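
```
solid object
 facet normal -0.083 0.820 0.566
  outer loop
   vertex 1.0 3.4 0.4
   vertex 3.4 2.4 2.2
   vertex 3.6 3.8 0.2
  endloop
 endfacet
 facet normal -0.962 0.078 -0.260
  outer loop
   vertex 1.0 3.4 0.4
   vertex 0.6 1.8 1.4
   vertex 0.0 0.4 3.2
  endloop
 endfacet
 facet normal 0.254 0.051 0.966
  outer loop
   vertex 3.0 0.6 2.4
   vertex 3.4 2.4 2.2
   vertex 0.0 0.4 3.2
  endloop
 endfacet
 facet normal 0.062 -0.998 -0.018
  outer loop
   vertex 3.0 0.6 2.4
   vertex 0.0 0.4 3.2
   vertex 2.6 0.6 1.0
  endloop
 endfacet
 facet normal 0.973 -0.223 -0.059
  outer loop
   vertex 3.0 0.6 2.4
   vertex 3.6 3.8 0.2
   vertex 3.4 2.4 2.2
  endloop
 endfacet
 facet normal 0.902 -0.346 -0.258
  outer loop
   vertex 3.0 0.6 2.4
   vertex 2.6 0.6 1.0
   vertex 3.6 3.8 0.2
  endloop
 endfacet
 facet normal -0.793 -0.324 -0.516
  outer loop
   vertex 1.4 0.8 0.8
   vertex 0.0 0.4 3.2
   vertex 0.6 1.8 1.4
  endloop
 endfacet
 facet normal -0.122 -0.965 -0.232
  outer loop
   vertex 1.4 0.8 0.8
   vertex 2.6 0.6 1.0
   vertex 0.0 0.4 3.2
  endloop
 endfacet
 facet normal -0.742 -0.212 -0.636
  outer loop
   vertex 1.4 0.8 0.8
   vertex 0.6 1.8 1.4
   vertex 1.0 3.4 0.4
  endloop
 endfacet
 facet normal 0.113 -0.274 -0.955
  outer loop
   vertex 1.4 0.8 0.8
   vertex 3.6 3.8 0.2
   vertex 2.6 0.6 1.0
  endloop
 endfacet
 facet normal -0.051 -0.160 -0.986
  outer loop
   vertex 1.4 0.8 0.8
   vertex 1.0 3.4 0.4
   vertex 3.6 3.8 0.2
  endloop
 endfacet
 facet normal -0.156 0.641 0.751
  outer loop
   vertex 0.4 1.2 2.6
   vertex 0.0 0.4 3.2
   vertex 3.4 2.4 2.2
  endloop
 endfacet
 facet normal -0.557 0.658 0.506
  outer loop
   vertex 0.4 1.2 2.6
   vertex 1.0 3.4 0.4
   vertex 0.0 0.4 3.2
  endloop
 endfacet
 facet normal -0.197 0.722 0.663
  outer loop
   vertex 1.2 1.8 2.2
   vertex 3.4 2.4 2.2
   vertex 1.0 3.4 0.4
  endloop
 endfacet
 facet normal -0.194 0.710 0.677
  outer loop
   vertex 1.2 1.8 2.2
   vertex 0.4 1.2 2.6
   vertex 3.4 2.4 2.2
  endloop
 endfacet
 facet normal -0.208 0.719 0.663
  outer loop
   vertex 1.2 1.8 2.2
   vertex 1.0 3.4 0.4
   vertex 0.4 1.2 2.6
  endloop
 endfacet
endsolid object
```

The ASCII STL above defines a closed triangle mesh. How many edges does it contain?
24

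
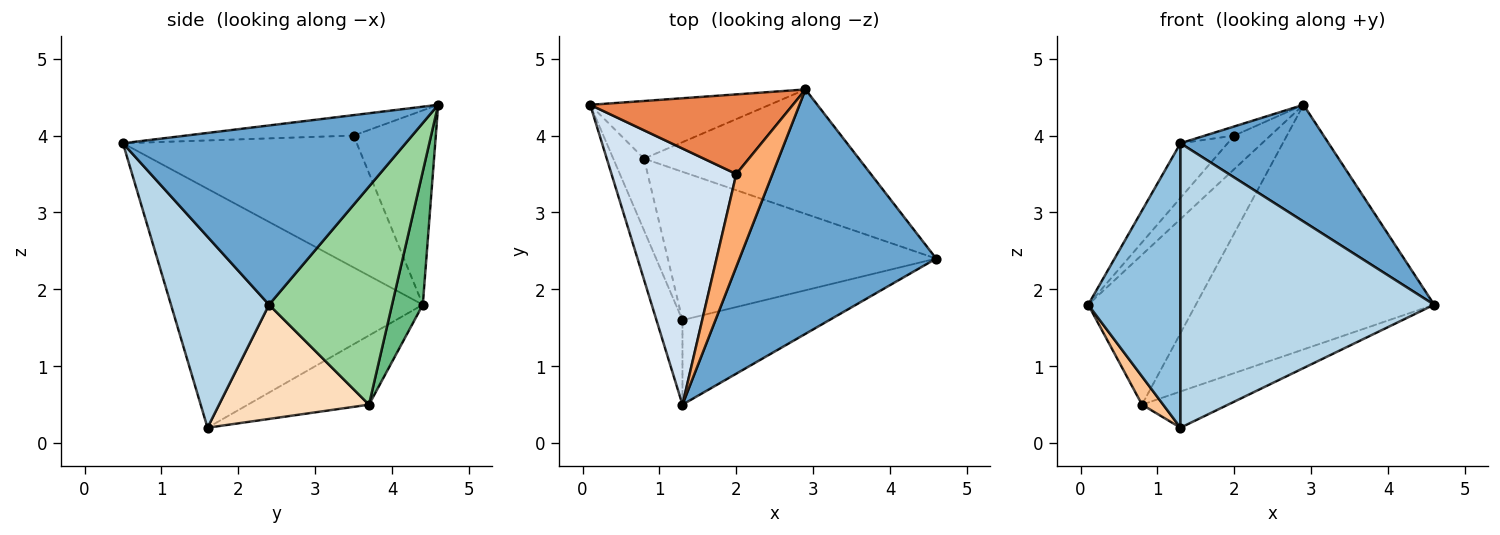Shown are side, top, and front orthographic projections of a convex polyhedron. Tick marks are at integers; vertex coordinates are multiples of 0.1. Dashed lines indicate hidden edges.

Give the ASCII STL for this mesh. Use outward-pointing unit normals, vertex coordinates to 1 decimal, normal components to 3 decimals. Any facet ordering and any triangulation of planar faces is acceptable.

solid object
 facet normal 0.635 -0.333 0.697
  outer loop
   vertex 2.9 4.6 4.4
   vertex 1.3 0.5 3.9
   vertex 4.6 2.4 1.8
  endloop
 endfacet
 facet normal -0.934 -0.342 -0.102
  outer loop
   vertex 1.3 1.6 0.2
   vertex 1.3 0.5 3.9
   vertex 0.1 4.4 1.8
  endloop
 endfacet
 facet normal 0.347 -0.899 -0.267
  outer loop
   vertex 1.3 1.6 0.2
   vertex 4.6 2.4 1.8
   vertex 1.3 0.5 3.9
  endloop
 endfacet
 facet normal -0.719 0.145 0.680
  outer loop
   vertex 2.0 3.5 4.0
   vertex 0.1 4.4 1.8
   vertex 1.3 0.5 3.9
  endloop
 endfacet
 facet normal -0.662 0.291 0.691
  outer loop
   vertex 2.0 3.5 4.0
   vertex 2.9 4.6 4.4
   vertex 0.1 4.4 1.8
  endloop
 endfacet
 facet normal -0.490 0.085 0.868
  outer loop
   vertex 2.0 3.5 4.0
   vertex 1.3 0.5 3.9
   vertex 2.9 4.6 4.4
  endloop
 endfacet
 facet normal -0.902 -0.158 -0.401
  outer loop
   vertex 0.8 3.7 0.5
   vertex 1.3 1.6 0.2
   vertex 0.1 4.4 1.8
  endloop
 endfacet
 facet normal 0.382 0.219 -0.898
  outer loop
   vertex 0.8 3.7 0.5
   vertex 4.6 2.4 1.8
   vertex 1.3 1.6 0.2
  endloop
 endfacet
 facet normal 0.258 0.902 -0.347
  outer loop
   vertex 0.8 3.7 0.5
   vertex 0.1 4.4 1.8
   vertex 2.9 4.6 4.4
  endloop
 endfacet
 facet normal 0.418 0.810 -0.412
  outer loop
   vertex 0.8 3.7 0.5
   vertex 2.9 4.6 4.4
   vertex 4.6 2.4 1.8
  endloop
 endfacet
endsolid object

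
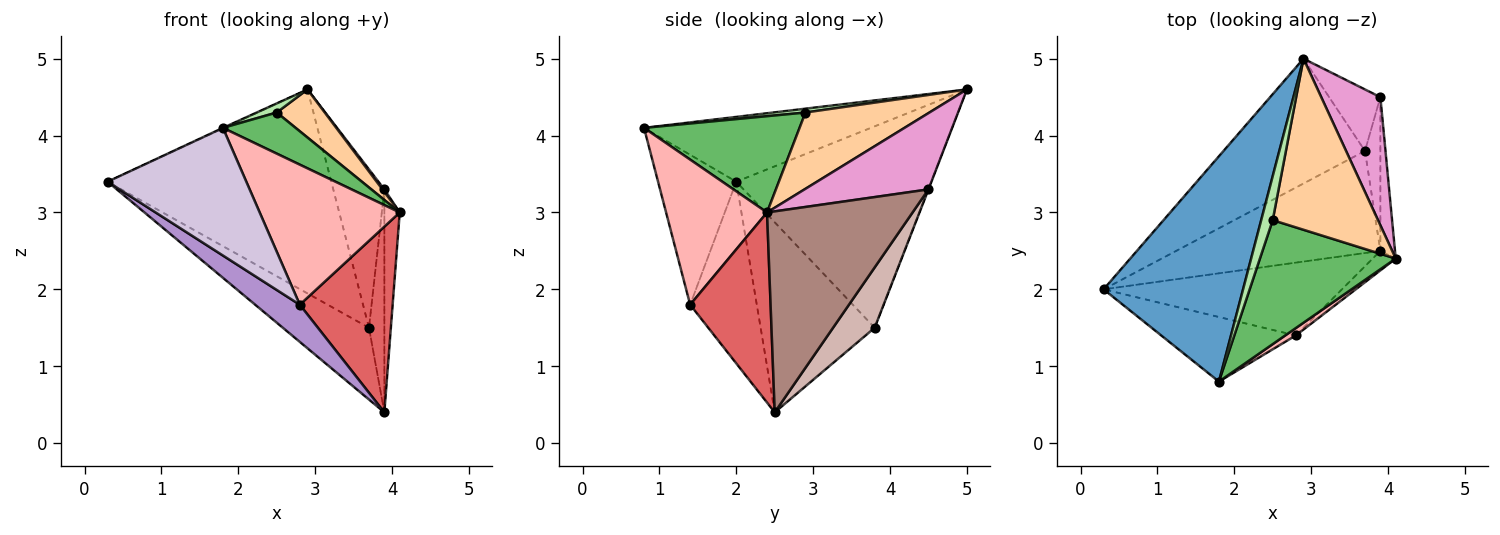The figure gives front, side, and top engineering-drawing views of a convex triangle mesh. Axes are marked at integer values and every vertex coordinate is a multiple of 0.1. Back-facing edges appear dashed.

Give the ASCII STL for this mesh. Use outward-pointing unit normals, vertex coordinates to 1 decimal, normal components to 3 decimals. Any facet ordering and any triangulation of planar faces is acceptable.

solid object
 facet normal -0.421 0.002 0.907
  outer loop
   vertex 1.8 0.8 4.1
   vertex 2.9 5.0 4.6
   vertex 0.3 2.0 3.4
  endloop
 endfacet
 facet normal -0.597 0.685 -0.419
  outer loop
   vertex 3.7 3.8 1.5
   vertex 0.3 2.0 3.4
   vertex 2.9 5.0 4.6
  endloop
 endfacet
 facet normal -0.606 0.457 -0.651
  outer loop
   vertex 3.7 3.8 1.5
   vertex 3.9 2.5 0.4
   vertex 0.3 2.0 3.4
  endloop
 endfacet
 facet normal 0.572 -0.222 0.790
  outer loop
   vertex 2.5 2.9 4.3
   vertex 4.1 2.4 3.0
   vertex 2.9 5.0 4.6
  endloop
 endfacet
 facet normal 0.558 -0.261 0.788
  outer loop
   vertex 2.5 2.9 4.3
   vertex 1.8 0.8 4.1
   vertex 4.1 2.4 3.0
  endloop
 endfacet
 facet normal 0.310 -0.192 0.931
  outer loop
   vertex 2.5 2.9 4.3
   vertex 2.9 5.0 4.6
   vertex 1.8 0.8 4.1
  endloop
 endfacet
 facet normal 0.653 -0.753 -0.079
  outer loop
   vertex 2.8 1.4 1.8
   vertex 3.9 2.5 0.4
   vertex 4.1 2.4 3.0
  endloop
 endfacet
 facet normal 0.584 -0.811 0.043
  outer loop
   vertex 2.8 1.4 1.8
   vertex 4.1 2.4 3.0
   vertex 1.8 0.8 4.1
  endloop
 endfacet
 facet normal -0.562 -0.376 -0.737
  outer loop
   vertex 2.8 1.4 1.8
   vertex 0.3 2.0 3.4
   vertex 3.9 2.5 0.4
  endloop
 endfacet
 facet normal -0.449 -0.797 -0.403
  outer loop
   vertex 2.8 1.4 1.8
   vertex 1.8 0.8 4.1
   vertex 0.3 2.0 3.4
  endloop
 endfacet
 facet normal 0.992 0.105 -0.072
  outer loop
   vertex 3.9 4.5 3.3
   vertex 4.1 2.4 3.0
   vertex 3.9 2.5 0.4
  endloop
 endfacet
 facet normal 0.912 0.337 -0.232
  outer loop
   vertex 3.9 4.5 3.3
   vertex 3.9 2.5 0.4
   vertex 3.7 3.8 1.5
  endloop
 endfacet
 facet normal 0.790 -0.012 0.613
  outer loop
   vertex 3.9 4.5 3.3
   vertex 2.9 5.0 4.6
   vertex 4.1 2.4 3.0
  endloop
 endfacet
 facet normal -0.005 0.932 -0.362
  outer loop
   vertex 3.9 4.5 3.3
   vertex 3.7 3.8 1.5
   vertex 2.9 5.0 4.6
  endloop
 endfacet
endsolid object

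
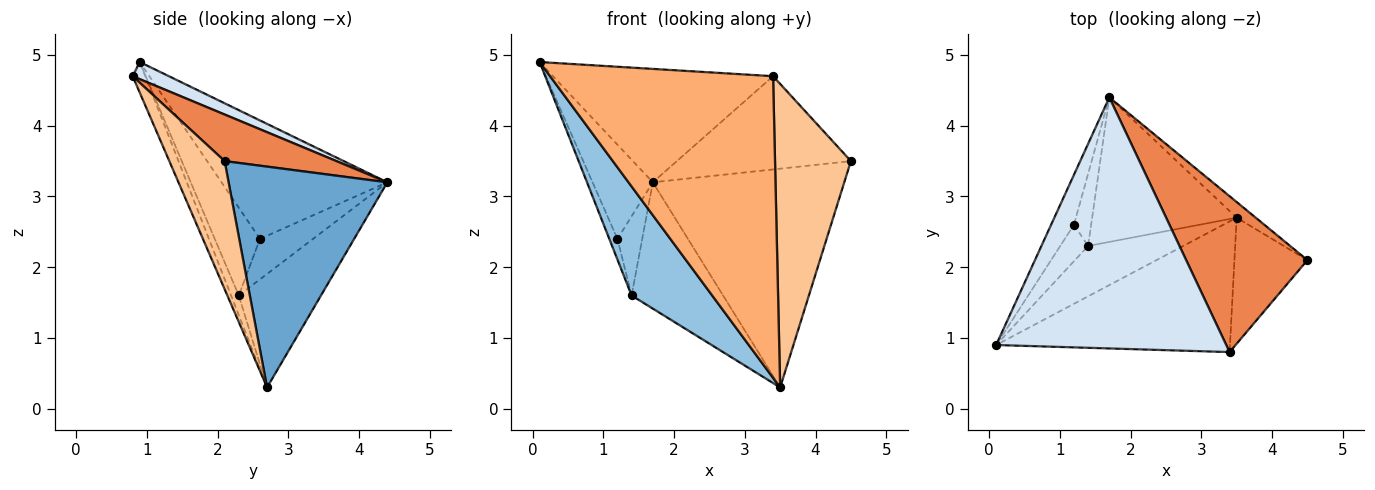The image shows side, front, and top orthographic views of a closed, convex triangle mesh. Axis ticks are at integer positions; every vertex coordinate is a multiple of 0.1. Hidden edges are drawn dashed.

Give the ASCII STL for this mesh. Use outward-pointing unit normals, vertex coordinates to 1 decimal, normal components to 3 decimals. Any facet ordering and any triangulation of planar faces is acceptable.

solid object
 facet normal 0.637 0.769 -0.055
  outer loop
   vertex 3.5 2.7 0.3
   vertex 1.7 4.4 3.2
   vertex 4.5 2.1 3.5
  endloop
 endfacet
 facet normal -0.086 -0.904 -0.418
  outer loop
   vertex 1.4 2.3 1.6
   vertex 3.5 2.7 0.3
   vertex 0.1 0.9 4.9
  endloop
 endfacet
 facet normal -0.509 0.566 -0.648
  outer loop
   vertex 1.4 2.3 1.6
   vertex 1.7 4.4 3.2
   vertex 3.5 2.7 0.3
  endloop
 endfacet
 facet normal 0.068 0.411 0.909
  outer loop
   vertex 3.4 0.8 4.7
   vertex 1.7 4.4 3.2
   vertex 0.1 0.9 4.9
  endloop
 endfacet
 facet normal 0.313 0.487 0.815
  outer loop
   vertex 3.4 0.8 4.7
   vertex 4.5 2.1 3.5
   vertex 1.7 4.4 3.2
  endloop
 endfacet
 facet normal -0.052 -0.916 -0.397
  outer loop
   vertex 3.4 0.8 4.7
   vertex 0.1 0.9 4.9
   vertex 3.5 2.7 0.3
  endloop
 endfacet
 facet normal 0.558 -0.766 -0.318
  outer loop
   vertex 3.4 0.8 4.7
   vertex 3.5 2.7 0.3
   vertex 4.5 2.1 3.5
  endloop
 endfacet
 facet normal -0.925 0.336 -0.178
  outer loop
   vertex 1.2 2.6 2.4
   vertex 0.1 0.9 4.9
   vertex 1.7 4.4 3.2
  endloop
 endfacet
 facet normal -0.939 0.169 -0.298
  outer loop
   vertex 1.2 2.6 2.4
   vertex 1.4 2.3 1.6
   vertex 0.1 0.9 4.9
  endloop
 endfacet
 facet normal -0.846 0.395 -0.359
  outer loop
   vertex 1.2 2.6 2.4
   vertex 1.7 4.4 3.2
   vertex 1.4 2.3 1.6
  endloop
 endfacet
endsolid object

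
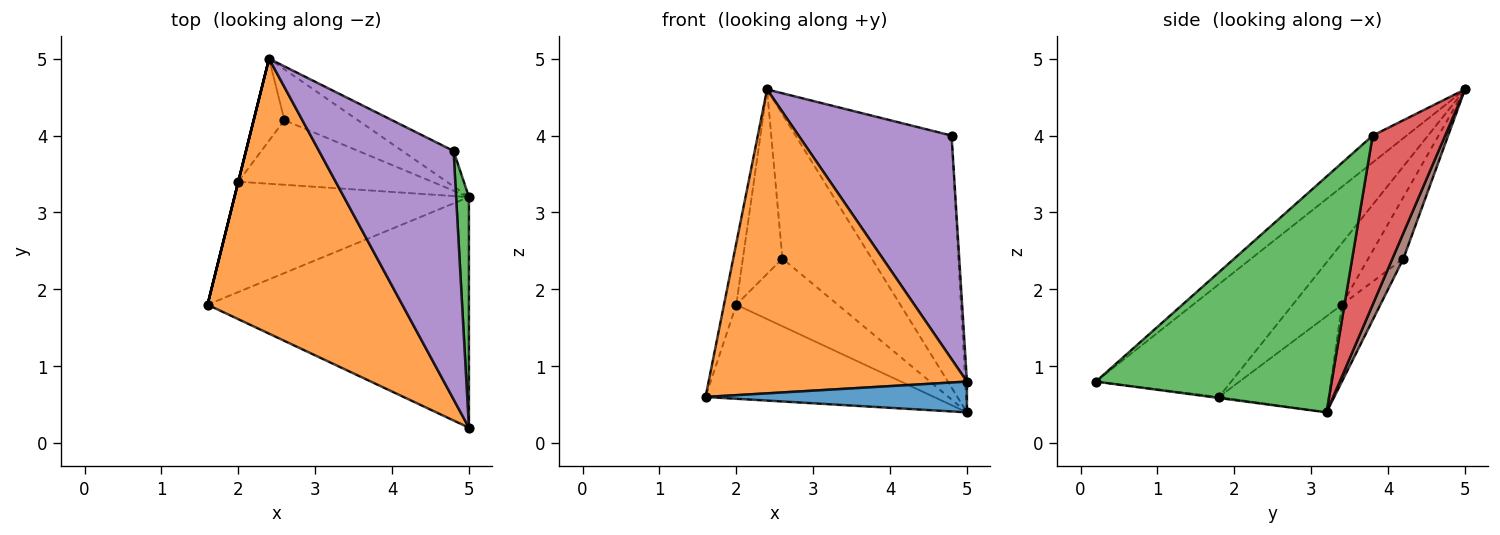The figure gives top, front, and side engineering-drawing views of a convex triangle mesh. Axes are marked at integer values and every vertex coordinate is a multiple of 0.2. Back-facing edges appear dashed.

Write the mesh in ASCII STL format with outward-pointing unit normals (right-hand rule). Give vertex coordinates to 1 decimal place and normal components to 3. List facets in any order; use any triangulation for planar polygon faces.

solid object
 facet normal -0.004 -0.132 -0.991
  outer loop
   vertex 5.0 0.2 0.8
   vertex 1.6 1.8 0.6
   vertex 5.0 3.2 0.4
  endloop
 endfacet
 facet normal -0.362 -0.691 0.625
  outer loop
   vertex 2.4 5.0 4.6
   vertex 1.6 1.8 0.6
   vertex 5.0 0.2 0.8
  endloop
 endfacet
 facet normal 0.999 0.007 0.054
  outer loop
   vertex 4.8 3.8 4.0
   vertex 5.0 0.2 0.8
   vertex 5.0 3.2 0.4
  endloop
 endfacet
 facet normal 0.418 0.900 -0.127
  outer loop
   vertex 4.8 3.8 4.0
   vertex 5.0 3.2 0.4
   vertex 2.4 5.0 4.6
  endloop
 endfacet
 facet normal -0.147 -0.662 0.735
  outer loop
   vertex 4.8 3.8 4.0
   vertex 2.4 5.0 4.6
   vertex 5.0 0.2 0.8
  endloop
 endfacet
 facet normal 0.115 0.937 -0.330
  outer loop
   vertex 2.6 4.2 2.4
   vertex 2.4 5.0 4.6
   vertex 5.0 3.2 0.4
  endloop
 endfacet
 facet normal -0.298 0.619 -0.726
  outer loop
   vertex 2.0 3.4 1.8
   vertex 5.0 3.2 0.4
   vertex 1.6 1.8 0.6
  endloop
 endfacet
 facet normal -0.264 0.698 -0.666
  outer loop
   vertex 2.0 3.4 1.8
   vertex 2.6 4.2 2.4
   vertex 5.0 3.2 0.4
  endloop
 endfacet
 facet normal -0.970 0.243 0.000
  outer loop
   vertex 2.0 3.4 1.8
   vertex 1.6 1.8 0.6
   vertex 2.4 5.0 4.6
  endloop
 endfacet
 facet normal -0.630 0.709 -0.315
  outer loop
   vertex 2.0 3.4 1.8
   vertex 2.4 5.0 4.6
   vertex 2.6 4.2 2.4
  endloop
 endfacet
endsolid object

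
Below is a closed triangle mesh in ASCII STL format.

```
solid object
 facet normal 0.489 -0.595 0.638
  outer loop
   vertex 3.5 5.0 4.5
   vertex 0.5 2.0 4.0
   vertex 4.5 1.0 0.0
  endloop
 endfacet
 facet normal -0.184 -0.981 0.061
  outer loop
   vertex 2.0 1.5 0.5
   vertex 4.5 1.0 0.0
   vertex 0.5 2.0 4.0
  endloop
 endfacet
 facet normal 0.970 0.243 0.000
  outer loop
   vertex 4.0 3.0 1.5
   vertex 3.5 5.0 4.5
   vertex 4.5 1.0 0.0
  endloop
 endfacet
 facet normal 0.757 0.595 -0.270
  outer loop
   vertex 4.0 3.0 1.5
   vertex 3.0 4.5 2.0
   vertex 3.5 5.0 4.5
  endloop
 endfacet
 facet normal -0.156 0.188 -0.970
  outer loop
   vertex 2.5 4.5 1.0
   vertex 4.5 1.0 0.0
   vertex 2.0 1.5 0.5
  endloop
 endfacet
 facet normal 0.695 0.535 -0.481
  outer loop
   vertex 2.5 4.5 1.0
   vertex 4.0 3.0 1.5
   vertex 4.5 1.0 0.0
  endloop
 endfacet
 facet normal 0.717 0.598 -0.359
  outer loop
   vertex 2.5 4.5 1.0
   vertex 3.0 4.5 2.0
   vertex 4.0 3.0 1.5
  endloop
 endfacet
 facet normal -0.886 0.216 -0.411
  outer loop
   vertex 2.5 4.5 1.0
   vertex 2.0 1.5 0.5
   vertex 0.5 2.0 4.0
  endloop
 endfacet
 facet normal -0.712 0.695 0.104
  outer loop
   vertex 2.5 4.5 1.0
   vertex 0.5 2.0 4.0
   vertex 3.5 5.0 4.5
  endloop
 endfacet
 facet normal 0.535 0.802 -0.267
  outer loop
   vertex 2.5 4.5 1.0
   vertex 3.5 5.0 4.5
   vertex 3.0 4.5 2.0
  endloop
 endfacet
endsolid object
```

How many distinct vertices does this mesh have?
7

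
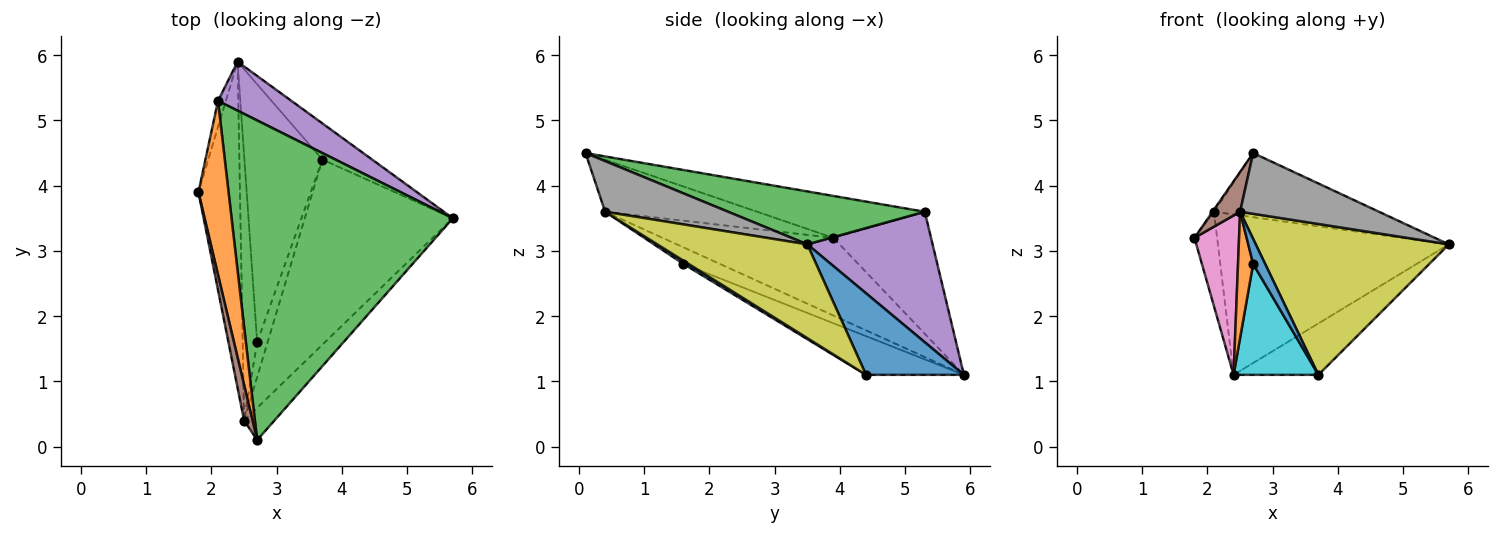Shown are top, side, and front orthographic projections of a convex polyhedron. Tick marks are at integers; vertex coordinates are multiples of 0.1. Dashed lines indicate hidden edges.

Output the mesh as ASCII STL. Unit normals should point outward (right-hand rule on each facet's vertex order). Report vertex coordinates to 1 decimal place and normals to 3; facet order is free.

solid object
 facet normal 0.686 0.595 -0.419
  outer loop
   vertex 2.4 5.9 1.1
   vertex 5.7 3.5 3.1
   vertex 3.7 4.4 1.1
  endloop
 endfacet
 facet normal -0.812 0.007 0.584
  outer loop
   vertex 2.1 5.3 3.6
   vertex 1.8 3.9 3.2
   vertex 2.7 0.1 4.5
  endloop
 endfacet
 facet normal 0.228 0.192 0.955
  outer loop
   vertex 2.1 5.3 3.6
   vertex 2.7 0.1 4.5
   vertex 5.7 3.5 3.1
  endloop
 endfacet
 facet normal -0.972 0.226 -0.062
  outer loop
   vertex 2.1 5.3 3.6
   vertex 2.4 5.9 1.1
   vertex 1.8 3.9 3.2
  endloop
 endfacet
 facet normal 0.460 0.849 0.259
  outer loop
   vertex 2.1 5.3 3.6
   vertex 5.7 3.5 3.1
   vertex 2.4 5.9 1.1
  endloop
 endfacet
 facet normal -0.972 -0.176 0.157
  outer loop
   vertex 2.5 0.4 3.6
   vertex 2.7 0.1 4.5
   vertex 1.8 3.9 3.2
  endloop
 endfacet
 facet normal -0.859 -0.224 -0.459
  outer loop
   vertex 2.5 0.4 3.6
   vertex 1.8 3.9 3.2
   vertex 2.4 5.9 1.1
  endloop
 endfacet
 facet normal 0.616 -0.696 -0.369
  outer loop
   vertex 2.5 0.4 3.6
   vertex 5.7 3.5 3.1
   vertex 2.7 0.1 4.5
  endloop
 endfacet
 facet normal 0.441 -0.567 -0.696
  outer loop
   vertex 2.5 0.4 3.6
   vertex 3.7 4.4 1.1
   vertex 5.7 3.5 3.1
  endloop
 endfacet
 facet normal -0.415 -0.359 -0.836
  outer loop
   vertex 2.7 1.6 2.8
   vertex 2.4 5.9 1.1
   vertex 3.7 4.4 1.1
  endloop
 endfacet
 facet normal 0.246 -0.566 -0.787
  outer loop
   vertex 2.7 1.6 2.8
   vertex 3.7 4.4 1.1
   vertex 2.5 0.4 3.6
  endloop
 endfacet
 facet normal -0.720 -0.298 -0.627
  outer loop
   vertex 2.7 1.6 2.8
   vertex 2.5 0.4 3.6
   vertex 2.4 5.9 1.1
  endloop
 endfacet
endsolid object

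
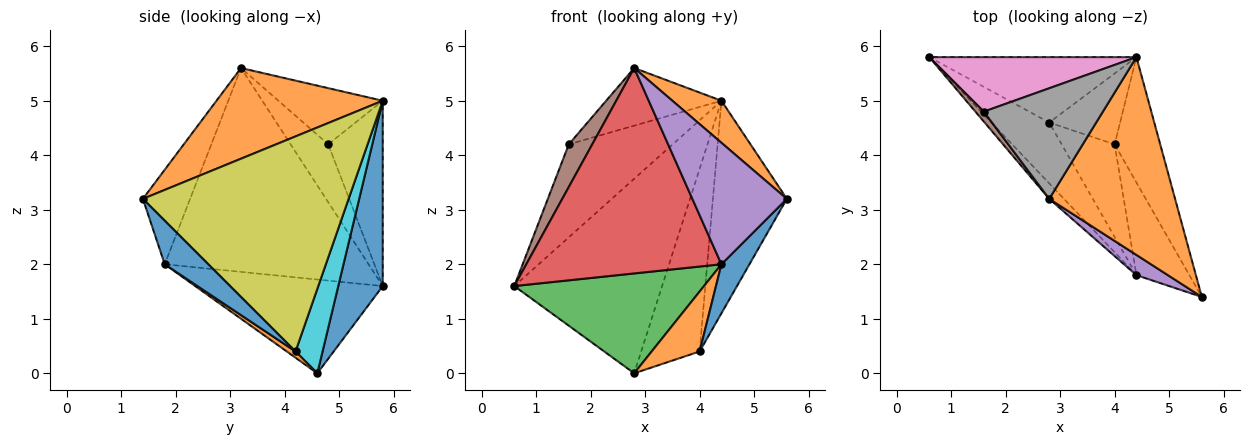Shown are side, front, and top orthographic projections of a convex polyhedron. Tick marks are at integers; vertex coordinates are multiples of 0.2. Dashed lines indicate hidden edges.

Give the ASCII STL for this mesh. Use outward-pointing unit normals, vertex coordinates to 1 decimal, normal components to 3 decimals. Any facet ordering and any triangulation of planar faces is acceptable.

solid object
 facet normal 0.274 0.911 -0.307
  outer loop
   vertex 4.4 5.8 5.0
   vertex 2.8 4.6 0.0
   vertex 0.6 5.8 1.6
  endloop
 endfacet
 facet normal 0.576 -0.170 0.800
  outer loop
   vertex 4.4 5.8 5.0
   vertex 2.8 3.2 5.6
   vertex 5.6 1.4 3.2
  endloop
 endfacet
 facet normal -0.645 -0.653 -0.398
  outer loop
   vertex 4.4 1.8 2.0
   vertex 0.6 5.8 1.6
   vertex 2.8 4.6 0.0
  endloop
 endfacet
 facet normal -0.721 -0.691 -0.052
  outer loop
   vertex 4.4 1.8 2.0
   vertex 2.8 3.2 5.6
   vertex 0.6 5.8 1.6
  endloop
 endfacet
 facet normal -0.442 -0.885 0.147
  outer loop
   vertex 4.4 1.8 2.0
   vertex 5.6 1.4 3.2
   vertex 2.8 3.2 5.6
  endloop
 endfacet
 facet normal -0.842 -0.525 0.122
  outer loop
   vertex 1.6 4.8 4.2
   vertex 0.6 5.8 1.6
   vertex 2.8 3.2 5.6
  endloop
 endfacet
 facet normal -0.412 0.786 0.461
  outer loop
   vertex 1.6 4.8 4.2
   vertex 4.4 5.8 5.0
   vertex 0.6 5.8 1.6
  endloop
 endfacet
 facet normal -0.386 0.426 0.818
  outer loop
   vertex 1.6 4.8 4.2
   vertex 2.8 3.2 5.6
   vertex 4.4 5.8 5.0
  endloop
 endfacet
 facet normal 0.923 0.332 -0.196
  outer loop
   vertex 4.0 4.2 0.4
   vertex 4.4 5.8 5.0
   vertex 5.6 1.4 3.2
  endloop
 endfacet
 facet normal 0.396 0.856 -0.332
  outer loop
   vertex 4.0 4.2 0.4
   vertex 2.8 4.6 0.0
   vertex 4.4 5.8 5.0
  endloop
 endfacet
 facet normal 0.588 -0.378 -0.715
  outer loop
   vertex 4.0 4.2 0.4
   vertex 5.6 1.4 3.2
   vertex 4.4 1.8 2.0
  endloop
 endfacet
 facet normal 0.098 -0.541 -0.836
  outer loop
   vertex 4.0 4.2 0.4
   vertex 4.4 1.8 2.0
   vertex 2.8 4.6 0.0
  endloop
 endfacet
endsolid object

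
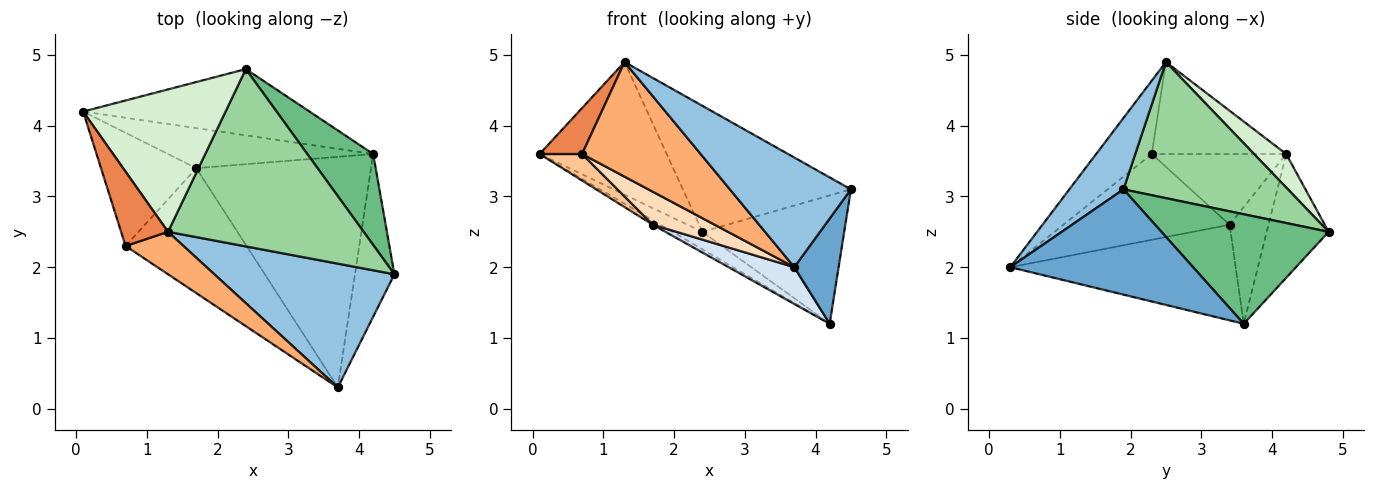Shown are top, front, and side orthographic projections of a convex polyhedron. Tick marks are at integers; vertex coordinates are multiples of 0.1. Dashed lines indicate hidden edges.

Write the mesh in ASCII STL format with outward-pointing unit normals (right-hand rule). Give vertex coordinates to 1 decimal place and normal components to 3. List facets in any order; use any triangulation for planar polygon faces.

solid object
 facet normal 0.913 -0.221 -0.342
  outer loop
   vertex 4.2 3.6 1.2
   vertex 4.5 1.9 3.1
   vertex 3.7 0.3 2.0
  endloop
 endfacet
 facet normal 0.284 -0.636 0.718
  outer loop
   vertex 1.3 2.5 4.9
   vertex 3.7 0.3 2.0
   vertex 4.5 1.9 3.1
  endloop
 endfacet
 facet normal -0.492 0.097 -0.865
  outer loop
   vertex 1.7 3.4 2.6
   vertex 0.1 4.2 3.6
   vertex 4.2 3.6 1.2
  endloop
 endfacet
 facet normal -0.475 -0.139 -0.869
  outer loop
   vertex 1.7 3.4 2.6
   vertex 4.2 3.6 1.2
   vertex 3.7 0.3 2.0
  endloop
 endfacet
 facet normal -0.858 -0.271 0.437
  outer loop
   vertex 0.7 2.3 3.6
   vertex 1.3 2.5 4.9
   vertex 0.1 4.2 3.6
  endloop
 endfacet
 facet normal -0.403 -0.858 0.318
  outer loop
   vertex 0.7 2.3 3.6
   vertex 3.7 0.3 2.0
   vertex 1.3 2.5 4.9
  endloop
 endfacet
 facet normal -0.586 -0.185 -0.789
  outer loop
   vertex 0.7 2.3 3.6
   vertex 0.1 4.2 3.6
   vertex 1.7 3.4 2.6
  endloop
 endfacet
 facet normal -0.566 -0.211 -0.797
  outer loop
   vertex 0.7 2.3 3.6
   vertex 1.7 3.4 2.6
   vertex 3.7 0.3 2.0
  endloop
 endfacet
 facet normal 0.693 0.588 0.417
  outer loop
   vertex 2.4 4.8 2.5
   vertex 4.5 1.9 3.1
   vertex 4.2 3.6 1.2
  endloop
 endfacet
 facet normal 0.493 0.504 0.709
  outer loop
   vertex 2.4 4.8 2.5
   vertex 1.3 2.5 4.9
   vertex 4.5 1.9 3.1
  endloop
 endfacet
 facet normal -0.468 0.225 -0.855
  outer loop
   vertex 2.4 4.8 2.5
   vertex 4.2 3.6 1.2
   vertex 0.1 4.2 3.6
  endloop
 endfacet
 facet normal 0.170 0.671 0.721
  outer loop
   vertex 2.4 4.8 2.5
   vertex 0.1 4.2 3.6
   vertex 1.3 2.5 4.9
  endloop
 endfacet
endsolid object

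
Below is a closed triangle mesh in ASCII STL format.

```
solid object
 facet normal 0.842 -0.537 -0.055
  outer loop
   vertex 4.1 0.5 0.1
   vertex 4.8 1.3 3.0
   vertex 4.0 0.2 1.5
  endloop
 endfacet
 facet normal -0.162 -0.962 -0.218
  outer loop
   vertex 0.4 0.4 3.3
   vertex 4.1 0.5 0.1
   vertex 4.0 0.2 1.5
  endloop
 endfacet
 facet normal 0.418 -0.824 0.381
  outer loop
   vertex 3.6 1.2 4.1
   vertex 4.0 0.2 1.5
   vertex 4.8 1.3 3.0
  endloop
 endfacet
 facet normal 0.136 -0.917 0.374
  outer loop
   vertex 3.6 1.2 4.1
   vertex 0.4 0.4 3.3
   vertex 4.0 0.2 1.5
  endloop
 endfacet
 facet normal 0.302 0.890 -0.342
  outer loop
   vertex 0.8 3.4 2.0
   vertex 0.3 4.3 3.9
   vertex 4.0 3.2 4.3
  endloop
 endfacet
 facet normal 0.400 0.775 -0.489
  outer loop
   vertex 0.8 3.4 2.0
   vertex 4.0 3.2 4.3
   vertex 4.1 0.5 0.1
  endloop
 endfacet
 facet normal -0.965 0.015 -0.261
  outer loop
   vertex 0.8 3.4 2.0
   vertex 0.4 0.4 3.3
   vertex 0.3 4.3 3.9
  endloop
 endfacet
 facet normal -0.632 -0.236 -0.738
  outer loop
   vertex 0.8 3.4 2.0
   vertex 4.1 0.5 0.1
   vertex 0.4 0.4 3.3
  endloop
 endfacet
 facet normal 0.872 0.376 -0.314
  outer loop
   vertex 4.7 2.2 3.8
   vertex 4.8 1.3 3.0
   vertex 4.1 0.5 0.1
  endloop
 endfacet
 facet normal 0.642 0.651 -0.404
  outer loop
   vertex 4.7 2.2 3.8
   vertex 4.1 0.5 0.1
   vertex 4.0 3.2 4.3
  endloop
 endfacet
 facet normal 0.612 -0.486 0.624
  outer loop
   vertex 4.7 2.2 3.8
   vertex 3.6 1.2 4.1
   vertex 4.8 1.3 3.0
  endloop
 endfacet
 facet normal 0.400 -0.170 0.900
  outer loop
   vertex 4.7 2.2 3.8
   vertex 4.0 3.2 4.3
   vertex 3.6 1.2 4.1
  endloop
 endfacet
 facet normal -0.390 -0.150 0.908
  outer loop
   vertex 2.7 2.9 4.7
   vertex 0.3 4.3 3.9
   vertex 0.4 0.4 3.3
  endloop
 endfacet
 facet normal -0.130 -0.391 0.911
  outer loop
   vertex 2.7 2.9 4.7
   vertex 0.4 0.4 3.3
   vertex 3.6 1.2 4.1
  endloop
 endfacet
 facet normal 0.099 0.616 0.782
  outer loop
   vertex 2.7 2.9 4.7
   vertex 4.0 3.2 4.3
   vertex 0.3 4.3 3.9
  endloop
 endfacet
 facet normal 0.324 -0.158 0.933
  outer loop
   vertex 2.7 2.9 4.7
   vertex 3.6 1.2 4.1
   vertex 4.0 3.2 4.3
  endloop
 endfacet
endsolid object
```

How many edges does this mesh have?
24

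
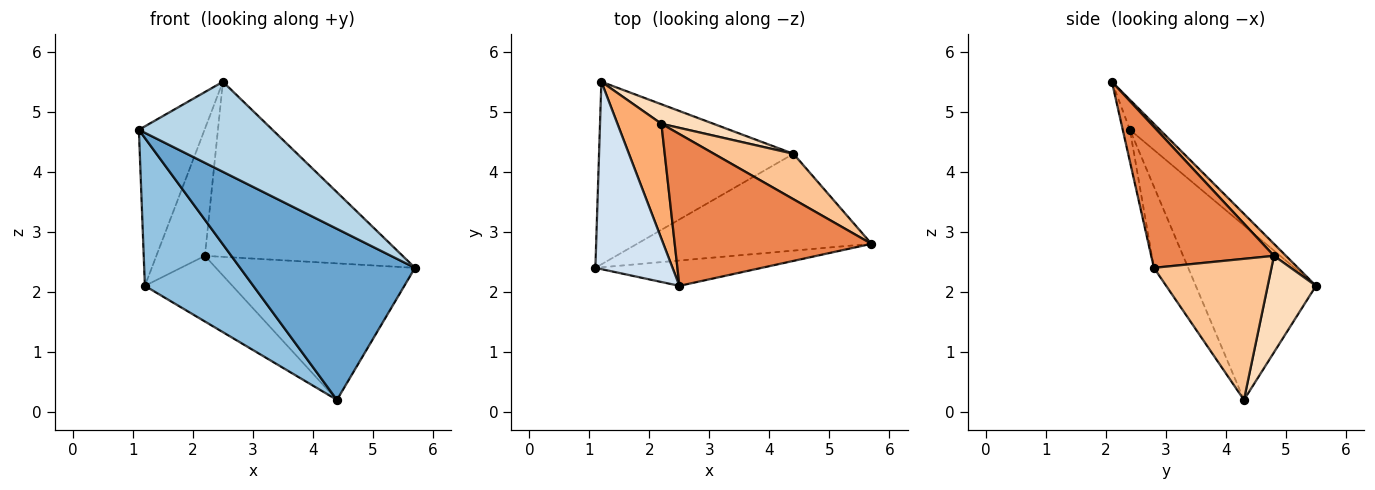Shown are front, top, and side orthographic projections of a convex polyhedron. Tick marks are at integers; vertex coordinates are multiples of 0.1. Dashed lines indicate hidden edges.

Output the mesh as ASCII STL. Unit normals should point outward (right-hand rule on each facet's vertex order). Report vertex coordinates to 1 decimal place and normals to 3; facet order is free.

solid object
 facet normal -0.168 -0.858 -0.486
  outer loop
   vertex 4.4 4.3 0.2
   vertex 5.7 2.8 2.4
   vertex 1.1 2.4 4.7
  endloop
 endfacet
 facet normal -0.572 -0.516 -0.637
  outer loop
   vertex 4.4 4.3 0.2
   vertex 1.1 2.4 4.7
   vertex 1.2 5.5 2.1
  endloop
 endfacet
 facet normal -0.052 -0.961 -0.270
  outer loop
   vertex 2.5 2.1 5.5
   vertex 1.1 2.4 4.7
   vertex 5.7 2.8 2.4
  endloop
 endfacet
 facet normal -0.284 0.622 0.730
  outer loop
   vertex 2.5 2.1 5.5
   vertex 1.2 5.5 2.1
   vertex 1.1 2.4 4.7
  endloop
 endfacet
 facet normal 0.425 0.684 0.593
  outer loop
   vertex 2.2 4.8 2.6
   vertex 2.5 2.1 5.5
   vertex 5.7 2.8 2.4
  endloop
 endfacet
 facet normal 0.180 0.729 0.660
  outer loop
   vertex 2.2 4.8 2.6
   vertex 1.2 5.5 2.1
   vertex 2.5 2.1 5.5
  endloop
 endfacet
 facet normal 0.489 0.828 0.276
  outer loop
   vertex 2.2 4.8 2.6
   vertex 5.7 2.8 2.4
   vertex 4.4 4.3 0.2
  endloop
 endfacet
 facet normal 0.467 0.847 0.252
  outer loop
   vertex 2.2 4.8 2.6
   vertex 4.4 4.3 0.2
   vertex 1.2 5.5 2.1
  endloop
 endfacet
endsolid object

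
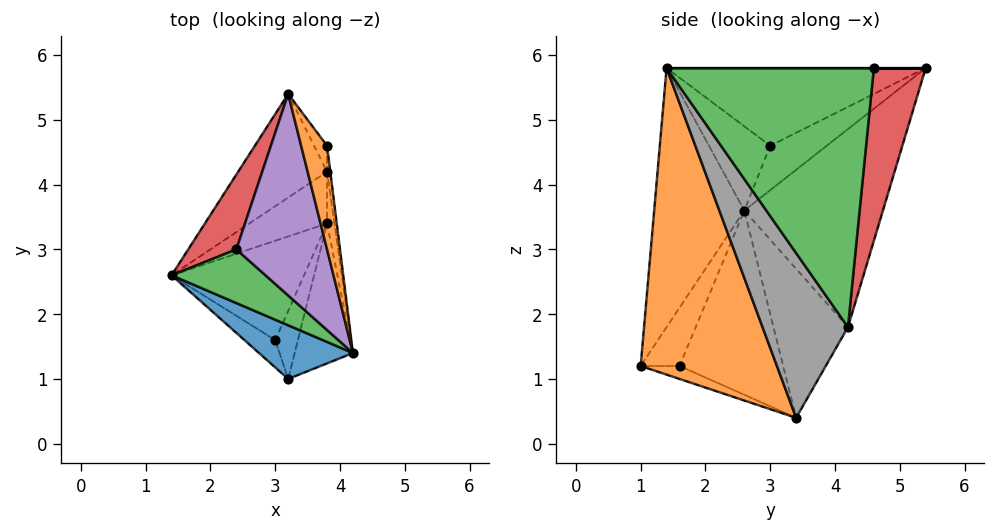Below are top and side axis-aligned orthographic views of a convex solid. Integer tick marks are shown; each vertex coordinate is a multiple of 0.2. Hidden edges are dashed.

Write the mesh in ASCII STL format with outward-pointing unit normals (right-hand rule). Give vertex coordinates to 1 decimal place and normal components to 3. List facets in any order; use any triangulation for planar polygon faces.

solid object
 facet normal -0.505 -0.843 0.183
  outer loop
   vertex 3.2 1.0 1.2
   vertex 4.2 1.4 5.8
   vertex 1.4 2.6 3.6
  endloop
 endfacet
 facet normal 0.939 -0.294 -0.179
  outer loop
   vertex 3.2 1.0 1.2
   vertex 3.8 3.4 0.4
   vertex 4.2 1.4 5.8
  endloop
 endfacet
 facet normal -0.656 -0.189 0.731
  outer loop
   vertex 2.4 3.0 4.6
   vertex 1.4 2.6 3.6
   vertex 4.2 1.4 5.8
  endloop
 endfacet
 facet normal -0.672 -0.140 0.728
  outer loop
   vertex 2.4 3.0 4.6
   vertex 3.2 5.4 5.8
   vertex 1.4 2.6 3.6
  endloop
 endfacet
 facet normal -0.642 -0.161 0.749
  outer loop
   vertex 2.4 3.0 4.6
   vertex 4.2 1.4 5.8
   vertex 3.2 5.4 5.8
  endloop
 endfacet
 facet normal -0.675 0.672 -0.303
  outer loop
   vertex 3.8 4.2 1.8
   vertex 1.4 2.6 3.6
   vertex 3.2 5.4 5.8
  endloop
 endfacet
 facet normal -0.689 0.629 -0.360
  outer loop
   vertex 3.8 4.2 1.8
   vertex 3.8 3.4 0.4
   vertex 1.4 2.6 3.6
  endloop
 endfacet
 facet normal 0.996 0.078 -0.045
  outer loop
   vertex 3.8 4.2 1.8
   vertex 4.2 1.4 5.8
   vertex 3.8 3.4 0.4
  endloop
 endfacet
 facet normal -0.808 0.101 -0.581
  outer loop
   vertex 3.0 1.6 1.2
   vertex 1.4 2.6 3.6
   vertex 3.8 3.4 0.4
  endloop
 endfacet
 facet normal -0.848 -0.283 -0.448
  outer loop
   vertex 3.0 1.6 1.2
   vertex 3.2 1.0 1.2
   vertex 1.4 2.6 3.6
  endloop
 endfacet
 facet normal -0.489 -0.163 -0.857
  outer loop
   vertex 3.0 1.6 1.2
   vertex 3.8 3.4 0.4
   vertex 3.2 1.0 1.2
  endloop
 endfacet
 facet normal 0.000 0.000 1.000
  outer loop
   vertex 3.8 4.6 5.8
   vertex 3.2 5.4 5.8
   vertex 4.2 1.4 5.8
  endloop
 endfacet
 facet normal 0.992 0.124 -0.012
  outer loop
   vertex 3.8 4.6 5.8
   vertex 4.2 1.4 5.8
   vertex 3.8 4.2 1.8
  endloop
 endfacet
 facet normal 0.799 0.599 -0.060
  outer loop
   vertex 3.8 4.6 5.8
   vertex 3.8 4.2 1.8
   vertex 3.2 5.4 5.8
  endloop
 endfacet
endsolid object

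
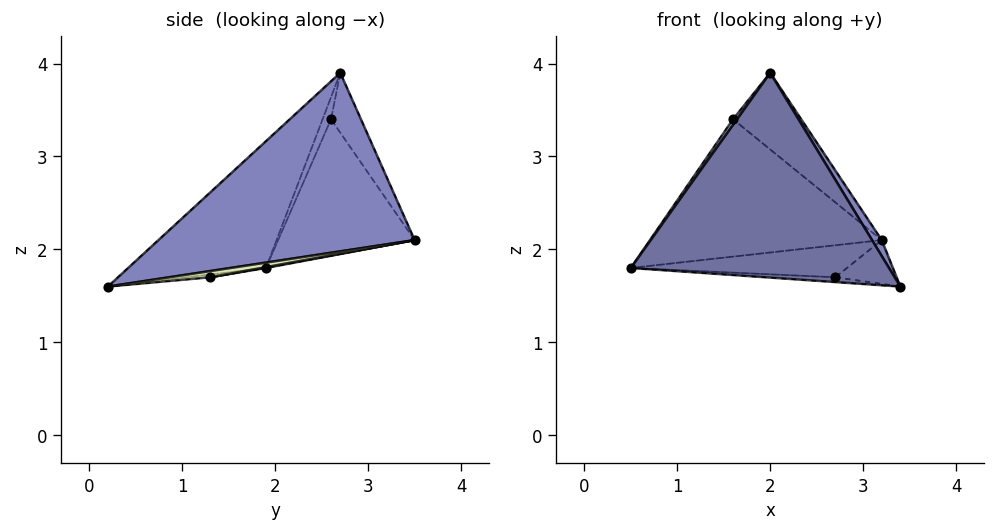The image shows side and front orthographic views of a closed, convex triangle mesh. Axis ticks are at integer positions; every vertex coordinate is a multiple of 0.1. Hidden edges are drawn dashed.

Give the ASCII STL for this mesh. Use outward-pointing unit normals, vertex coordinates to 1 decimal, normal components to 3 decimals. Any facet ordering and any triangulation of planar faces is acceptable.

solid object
 facet normal -0.391 -0.732 0.558
  outer loop
   vertex 2.0 2.7 3.9
   vertex 0.5 1.9 1.8
   vertex 3.4 0.2 1.6
  endloop
 endfacet
 facet normal 0.838 -0.032 0.545
  outer loop
   vertex 2.0 2.7 3.9
   vertex 3.4 0.2 1.6
   vertex 3.2 3.5 2.1
  endloop
 endfacet
 facet normal -0.507 0.861 -0.028
  outer loop
   vertex 1.6 2.6 3.4
   vertex 3.2 3.5 2.1
   vertex 0.5 1.9 1.8
  endloop
 endfacet
 facet normal -0.703 -0.333 0.629
  outer loop
   vertex 1.6 2.6 3.4
   vertex 0.5 1.9 1.8
   vertex 2.0 2.7 3.9
  endloop
 endfacet
 facet normal -0.398 0.907 0.137
  outer loop
   vertex 1.6 2.6 3.4
   vertex 2.0 2.7 3.9
   vertex 3.2 3.5 2.1
  endloop
 endfacet
 facet normal -0.025 0.075 -0.997
  outer loop
   vertex 2.7 1.3 1.7
   vertex 3.4 0.2 1.6
   vertex 0.5 1.9 1.8
  endloop
 endfacet
 facet normal 0.004 0.178 -0.984
  outer loop
   vertex 2.7 1.3 1.7
   vertex 0.5 1.9 1.8
   vertex 3.2 3.5 2.1
  endloop
 endfacet
 facet normal 0.103 0.155 -0.982
  outer loop
   vertex 2.7 1.3 1.7
   vertex 3.2 3.5 2.1
   vertex 3.4 0.2 1.6
  endloop
 endfacet
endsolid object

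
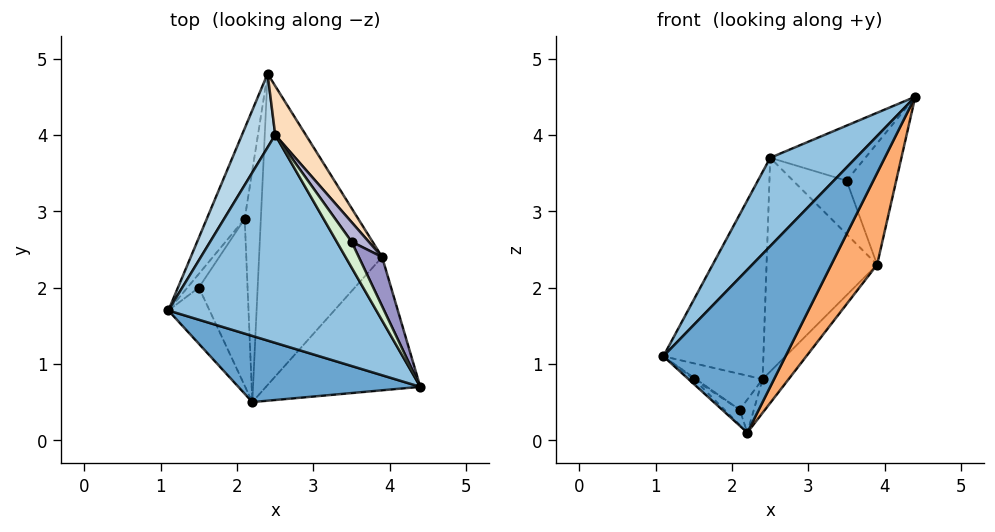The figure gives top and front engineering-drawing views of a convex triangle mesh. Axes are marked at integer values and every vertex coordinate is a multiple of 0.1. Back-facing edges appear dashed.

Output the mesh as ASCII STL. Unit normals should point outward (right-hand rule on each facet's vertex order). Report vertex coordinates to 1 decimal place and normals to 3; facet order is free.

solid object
 facet normal -0.556 -0.770 0.313
  outer loop
   vertex 2.2 0.5 0.1
   vertex 4.4 0.7 4.5
   vertex 1.1 1.7 1.1
  endloop
 endfacet
 facet normal -0.730 -0.267 0.629
  outer loop
   vertex 2.5 4.0 3.7
   vertex 1.1 1.7 1.1
   vertex 4.4 0.7 4.5
  endloop
 endfacet
 facet normal -0.908 0.394 0.140
  outer loop
   vertex 2.5 4.0 3.7
   vertex 2.4 4.8 0.8
   vertex 1.1 1.7 1.1
  endloop
 endfacet
 facet normal -0.738 0.249 -0.628
  outer loop
   vertex 2.1 2.9 0.4
   vertex 1.1 1.7 1.1
   vertex 2.4 4.8 0.8
  endloop
 endfacet
 facet normal 0.391 0.130 -0.911
  outer loop
   vertex 2.1 2.9 0.4
   vertex 2.4 4.8 0.8
   vertex 2.2 0.5 0.1
  endloop
 endfacet
 facet normal 0.862 -0.287 -0.418
  outer loop
   vertex 3.9 2.4 2.3
   vertex 4.4 0.7 4.5
   vertex 2.2 0.5 0.1
  endloop
 endfacet
 facet normal 0.759 0.070 -0.647
  outer loop
   vertex 3.9 2.4 2.3
   vertex 2.2 0.5 0.1
   vertex 2.4 4.8 0.8
  endloop
 endfacet
 facet normal 0.801 0.584 0.133
  outer loop
   vertex 3.9 2.4 2.3
   vertex 2.4 4.8 0.8
   vertex 2.5 4.0 3.7
  endloop
 endfacet
 facet normal -0.630 0.067 -0.774
  outer loop
   vertex 1.5 2.0 0.8
   vertex 2.2 0.5 0.1
   vertex 1.1 1.7 1.1
  endloop
 endfacet
 facet normal -0.638 0.085 -0.765
  outer loop
   vertex 1.5 2.0 0.8
   vertex 1.1 1.7 1.1
   vertex 2.1 2.9 0.4
  endloop
 endfacet
 facet normal -0.625 0.071 -0.777
  outer loop
   vertex 1.5 2.0 0.8
   vertex 2.1 2.9 0.4
   vertex 2.2 0.5 0.1
  endloop
 endfacet
 facet normal 0.813 0.528 0.247
  outer loop
   vertex 3.5 2.6 3.4
   vertex 2.5 4.0 3.7
   vertex 4.4 0.7 4.5
  endloop
 endfacet
 facet normal 0.832 0.515 0.209
  outer loop
   vertex 3.5 2.6 3.4
   vertex 4.4 0.7 4.5
   vertex 3.9 2.4 2.3
  endloop
 endfacet
 facet normal 0.817 0.541 0.199
  outer loop
   vertex 3.5 2.6 3.4
   vertex 3.9 2.4 2.3
   vertex 2.5 4.0 3.7
  endloop
 endfacet
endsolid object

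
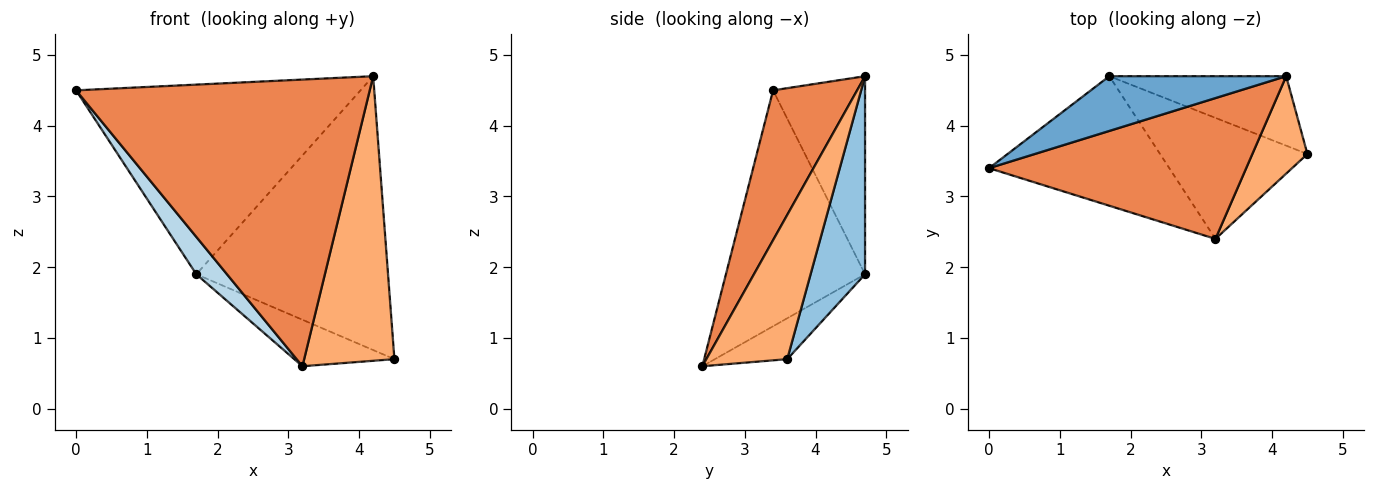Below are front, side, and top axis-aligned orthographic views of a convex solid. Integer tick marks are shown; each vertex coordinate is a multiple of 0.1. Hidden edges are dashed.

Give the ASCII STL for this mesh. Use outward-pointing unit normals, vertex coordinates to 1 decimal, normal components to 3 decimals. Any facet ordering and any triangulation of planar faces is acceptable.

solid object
 facet normal -0.297 0.918 0.265
  outer loop
   vertex 4.2 4.7 4.7
   vertex 1.7 4.7 1.9
   vertex 0.0 3.4 4.5
  endloop
 endfacet
 facet normal 0.266 0.935 -0.237
  outer loop
   vertex 4.2 4.7 4.7
   vertex 4.5 3.6 0.7
   vertex 1.7 4.7 1.9
  endloop
 endfacet
 facet normal -0.783 -0.172 -0.598
  outer loop
   vertex 3.2 2.4 0.6
   vertex 0.0 3.4 4.5
   vertex 1.7 4.7 1.9
  endloop
 endfacet
 facet normal -0.251 0.347 -0.904
  outer loop
   vertex 3.2 2.4 0.6
   vertex 1.7 4.7 1.9
   vertex 4.5 3.6 0.7
  endloop
 endfacet
 facet normal 0.249 -0.869 0.427
  outer loop
   vertex 3.2 2.4 0.6
   vertex 4.2 4.7 4.7
   vertex 0.0 3.4 4.5
  endloop
 endfacet
 facet normal 0.647 -0.721 0.247
  outer loop
   vertex 3.2 2.4 0.6
   vertex 4.5 3.6 0.7
   vertex 4.2 4.7 4.7
  endloop
 endfacet
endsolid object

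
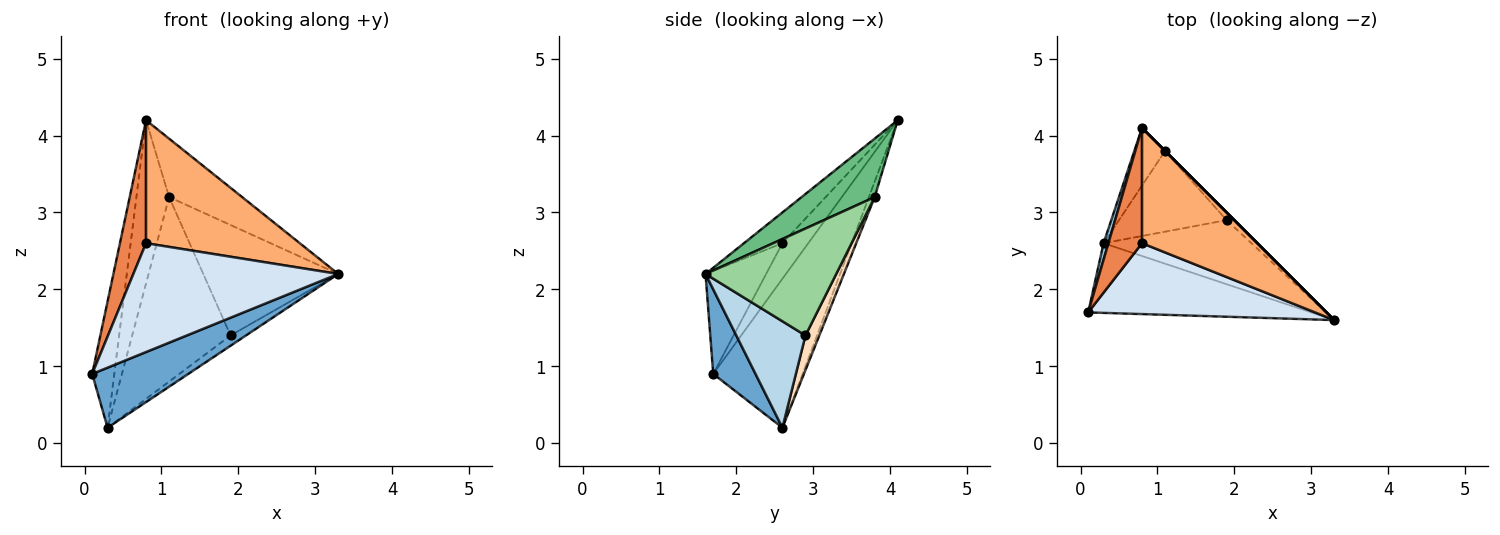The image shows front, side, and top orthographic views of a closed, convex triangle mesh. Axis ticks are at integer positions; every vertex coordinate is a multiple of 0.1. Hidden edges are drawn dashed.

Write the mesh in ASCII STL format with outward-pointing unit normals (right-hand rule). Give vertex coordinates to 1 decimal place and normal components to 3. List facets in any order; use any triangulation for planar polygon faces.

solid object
 facet normal 0.276 -0.628 -0.728
  outer loop
   vertex 0.3 2.6 0.2
   vertex 3.3 1.6 2.2
   vertex 0.1 1.7 0.9
  endloop
 endfacet
 facet normal -0.970 0.240 0.031
  outer loop
   vertex 0.3 2.6 0.2
   vertex 0.1 1.7 0.9
   vertex 0.8 4.1 4.2
  endloop
 endfacet
 facet normal 0.579 0.129 -0.805
  outer loop
   vertex 1.9 2.9 1.4
   vertex 3.3 1.6 2.2
   vertex 0.3 2.6 0.2
  endloop
 endfacet
 facet normal -0.241 -0.813 0.530
  outer loop
   vertex 0.8 2.6 2.6
   vertex 0.1 1.7 0.9
   vertex 3.3 1.6 2.2
  endloop
 endfacet
 facet normal -0.586 -0.591 0.554
  outer loop
   vertex 0.8 2.6 2.6
   vertex 0.8 4.1 4.2
   vertex 0.1 1.7 0.9
  endloop
 endfacet
 facet normal -0.179 -0.718 0.673
  outer loop
   vertex 0.8 2.6 2.6
   vertex 3.3 1.6 2.2
   vertex 0.8 4.1 4.2
  endloop
 endfacet
 facet normal -0.164 0.930 -0.328
  outer loop
   vertex 1.1 3.8 3.2
   vertex 0.3 2.6 0.2
   vertex 0.8 4.1 4.2
  endloop
 endfacet
 facet normal 0.128 0.909 -0.398
  outer loop
   vertex 1.1 3.8 3.2
   vertex 1.9 2.9 1.4
   vertex 0.3 2.6 0.2
  endloop
 endfacet
 facet normal 0.707 0.707 0.000
  outer loop
   vertex 1.1 3.8 3.2
   vertex 0.8 4.1 4.2
   vertex 3.3 1.6 2.2
  endloop
 endfacet
 facet normal 0.695 0.717 -0.050
  outer loop
   vertex 1.1 3.8 3.2
   vertex 3.3 1.6 2.2
   vertex 1.9 2.9 1.4
  endloop
 endfacet
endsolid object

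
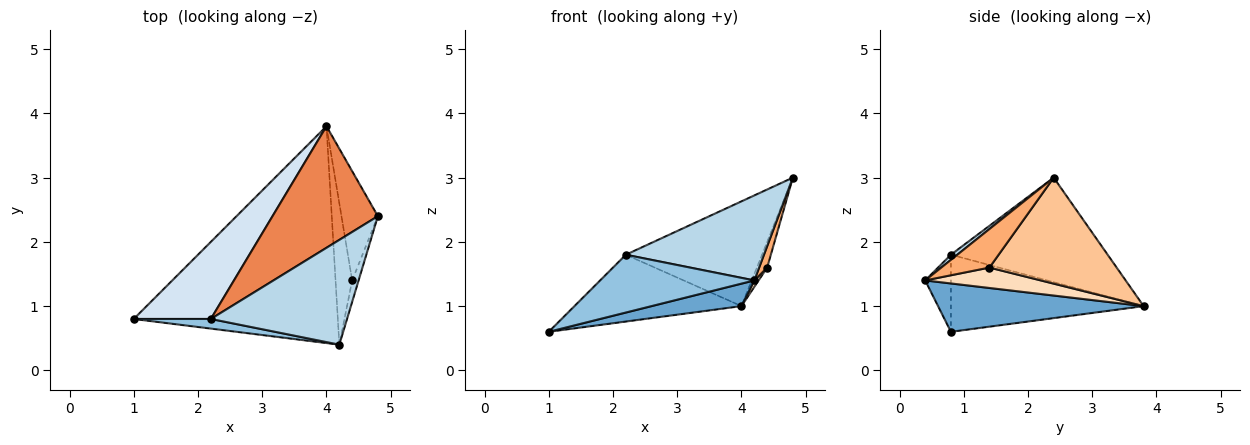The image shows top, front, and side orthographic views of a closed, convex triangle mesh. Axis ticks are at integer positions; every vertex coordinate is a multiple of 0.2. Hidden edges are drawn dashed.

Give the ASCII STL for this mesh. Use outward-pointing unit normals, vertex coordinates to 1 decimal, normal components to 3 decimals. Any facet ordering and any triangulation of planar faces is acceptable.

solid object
 facet normal 0.229 -0.100 -0.968
  outer loop
   vertex 4.0 3.8 1.0
   vertex 4.2 0.4 1.4
   vertex 1.0 0.8 0.6
  endloop
 endfacet
 facet normal -0.162 -0.973 0.162
  outer loop
   vertex 2.2 0.8 1.8
   vertex 1.0 0.8 0.6
   vertex 4.2 0.4 1.4
  endloop
 endfacet
 facet normal 0.029 -0.630 0.776
  outer loop
   vertex 2.2 0.8 1.8
   vertex 4.2 0.4 1.4
   vertex 4.8 2.4 3.0
  endloop
 endfacet
 facet normal -0.603 0.523 0.603
  outer loop
   vertex 2.2 0.8 1.8
   vertex 4.0 3.8 1.0
   vertex 1.0 0.8 0.6
  endloop
 endfacet
 facet normal -0.601 0.522 0.606
  outer loop
   vertex 2.2 0.8 1.8
   vertex 4.8 2.4 3.0
   vertex 4.0 3.8 1.0
  endloop
 endfacet
 facet normal 0.973 -0.162 -0.162
  outer loop
   vertex 4.4 1.4 1.6
   vertex 4.8 2.4 3.0
   vertex 4.2 0.4 1.4
  endloop
 endfacet
 facet normal 0.943 0.076 -0.324
  outer loop
   vertex 4.4 1.4 1.6
   vertex 4.0 3.8 1.0
   vertex 4.8 2.4 3.0
  endloop
 endfacet
 facet normal 0.775 -0.029 -0.631
  outer loop
   vertex 4.4 1.4 1.6
   vertex 4.2 0.4 1.4
   vertex 4.0 3.8 1.0
  endloop
 endfacet
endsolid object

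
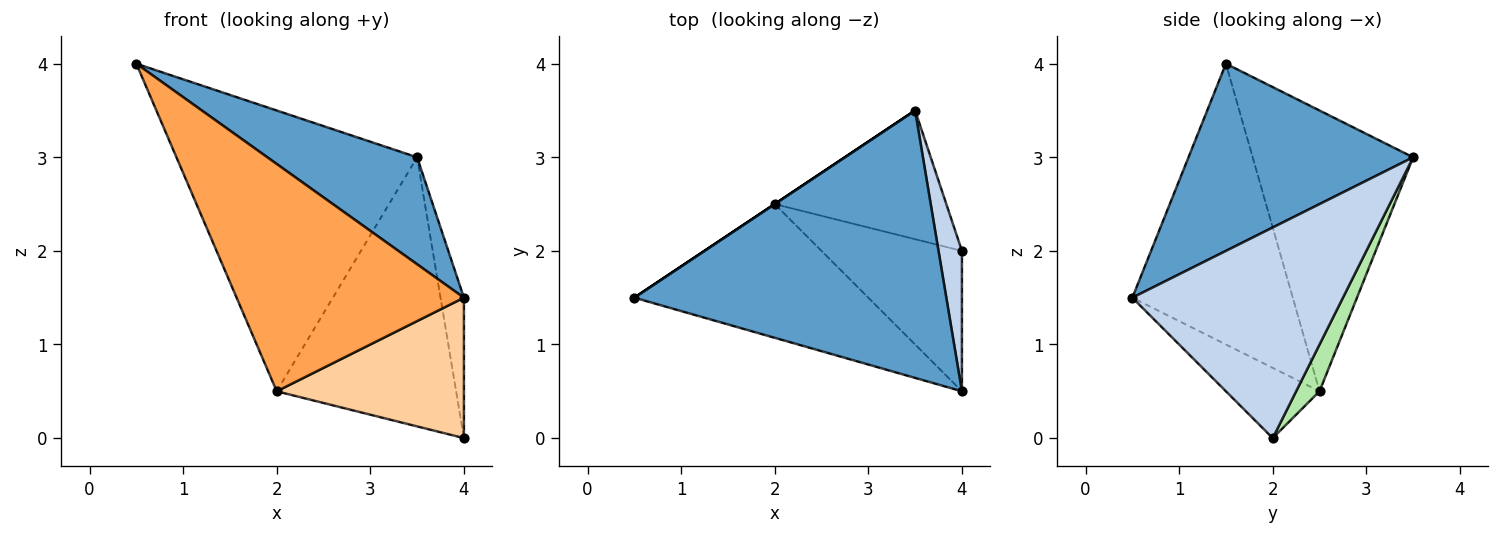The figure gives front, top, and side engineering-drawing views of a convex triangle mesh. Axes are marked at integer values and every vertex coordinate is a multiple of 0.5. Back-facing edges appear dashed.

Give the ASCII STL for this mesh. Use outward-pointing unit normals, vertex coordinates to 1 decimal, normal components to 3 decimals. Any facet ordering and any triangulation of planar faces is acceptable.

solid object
 facet normal 0.487 -0.324 0.811
  outer loop
   vertex 3.5 3.5 3.0
   vertex 0.5 1.5 4.0
   vertex 4.0 0.5 1.5
  endloop
 endfacet
 facet normal 0.988 0.110 0.110
  outer loop
   vertex 4.0 2.0 0.0
   vertex 3.5 3.5 3.0
   vertex 4.0 0.5 1.5
  endloop
 endfacet
 facet normal -0.520 -0.736 -0.433
  outer loop
   vertex 2.0 2.5 0.5
   vertex 4.0 0.5 1.5
   vertex 0.5 1.5 4.0
  endloop
 endfacet
 facet normal -0.333 -0.667 -0.667
  outer loop
   vertex 2.0 2.5 0.5
   vertex 4.0 2.0 0.0
   vertex 4.0 0.5 1.5
  endloop
 endfacet
 facet normal -0.555 0.832 0.000
  outer loop
   vertex 2.0 2.5 0.5
   vertex 0.5 1.5 4.0
   vertex 3.5 3.5 3.0
  endloop
 endfacet
 facet normal 0.117 0.896 -0.428
  outer loop
   vertex 2.0 2.5 0.5
   vertex 3.5 3.5 3.0
   vertex 4.0 2.0 0.0
  endloop
 endfacet
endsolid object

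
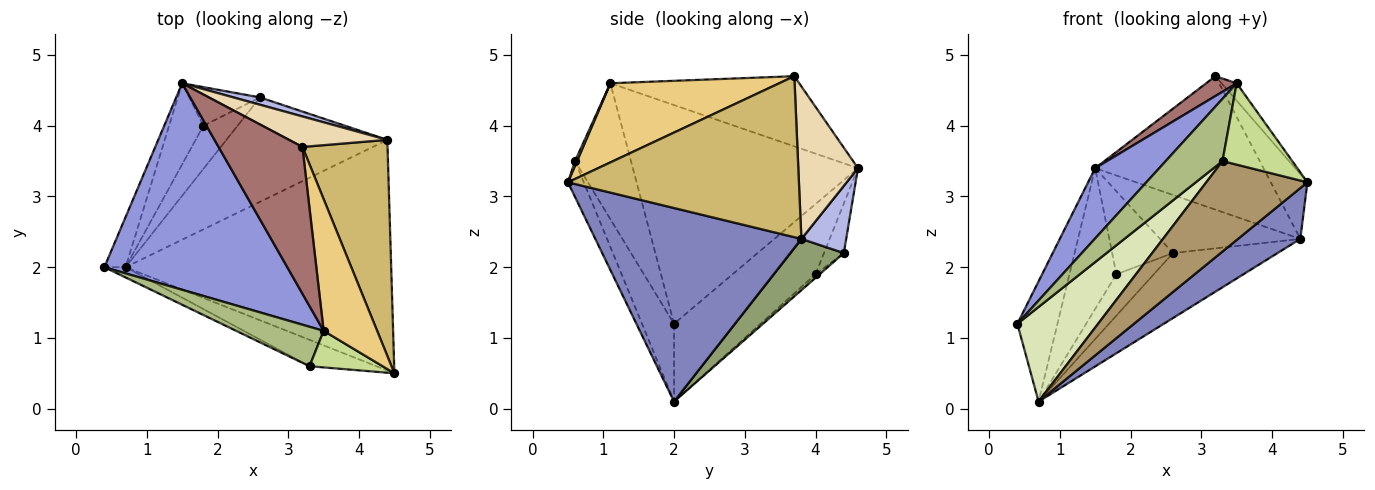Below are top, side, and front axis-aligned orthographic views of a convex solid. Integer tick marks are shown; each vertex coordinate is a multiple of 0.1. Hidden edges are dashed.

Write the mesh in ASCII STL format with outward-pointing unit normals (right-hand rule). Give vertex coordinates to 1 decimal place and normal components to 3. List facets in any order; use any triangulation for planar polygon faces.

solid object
 facet normal -0.816 0.534 -0.223
  outer loop
   vertex 0.7 2.0 0.1
   vertex 0.4 2.0 1.2
   vertex 1.5 4.6 3.4
  endloop
 endfacet
 facet normal 0.580 -0.175 -0.796
  outer loop
   vertex 4.4 3.8 2.4
   vertex 4.5 0.5 3.2
   vertex 0.7 2.0 0.1
  endloop
 endfacet
 facet normal -0.749 -0.213 0.627
  outer loop
   vertex 3.5 1.1 4.6
   vertex 1.5 4.6 3.4
   vertex 0.4 2.0 1.2
  endloop
 endfacet
 facet normal 0.302 0.946 0.119
  outer loop
   vertex 2.6 4.4 2.2
   vertex 1.5 4.6 3.4
   vertex 4.4 3.8 2.4
  endloop
 endfacet
 facet normal 0.261 0.510 -0.819
  outer loop
   vertex 2.6 4.4 2.2
   vertex 4.4 3.8 2.4
   vertex 0.7 2.0 0.1
  endloop
 endfacet
 facet normal -0.640 -0.649 0.411
  outer loop
   vertex 3.3 0.6 3.5
   vertex 3.5 1.1 4.6
   vertex 0.4 2.0 1.2
  endloop
 endfacet
 facet normal 0.026 -0.912 0.410
  outer loop
   vertex 3.3 0.6 3.5
   vertex 4.5 0.5 3.2
   vertex 3.5 1.1 4.6
  endloop
 endfacet
 facet normal -0.367 -0.925 -0.100
  outer loop
   vertex 3.3 0.6 3.5
   vertex 0.4 2.0 1.2
   vertex 0.7 2.0 0.1
  endloop
 endfacet
 facet normal -0.148 -0.949 -0.277
  outer loop
   vertex 3.3 0.6 3.5
   vertex 0.7 2.0 0.1
   vertex 4.5 0.5 3.2
  endloop
 endfacet
 facet normal 0.876 0.139 0.463
  outer loop
   vertex 3.2 3.7 4.7
   vertex 4.5 0.5 3.2
   vertex 4.4 3.8 2.4
  endloop
 endfacet
 facet normal 0.826 0.074 0.558
  outer loop
   vertex 3.2 3.7 4.7
   vertex 3.5 1.1 4.6
   vertex 4.5 0.5 3.2
  endloop
 endfacet
 facet normal 0.327 0.921 0.211
  outer loop
   vertex 3.2 3.7 4.7
   vertex 4.4 3.8 2.4
   vertex 1.5 4.6 3.4
  endloop
 endfacet
 facet normal -0.638 -0.103 0.763
  outer loop
   vertex 3.2 3.7 4.7
   vertex 1.5 4.6 3.4
   vertex 3.5 1.1 4.6
  endloop
 endfacet
 facet normal -0.605 0.690 -0.397
  outer loop
   vertex 1.8 4.0 1.9
   vertex 0.7 2.0 0.1
   vertex 1.5 4.6 3.4
  endloop
 endfacet
 facet normal -0.283 0.870 -0.404
  outer loop
   vertex 1.8 4.0 1.9
   vertex 1.5 4.6 3.4
   vertex 2.6 4.4 2.2
  endloop
 endfacet
 facet normal -0.075 0.689 -0.720
  outer loop
   vertex 1.8 4.0 1.9
   vertex 2.6 4.4 2.2
   vertex 0.7 2.0 0.1
  endloop
 endfacet
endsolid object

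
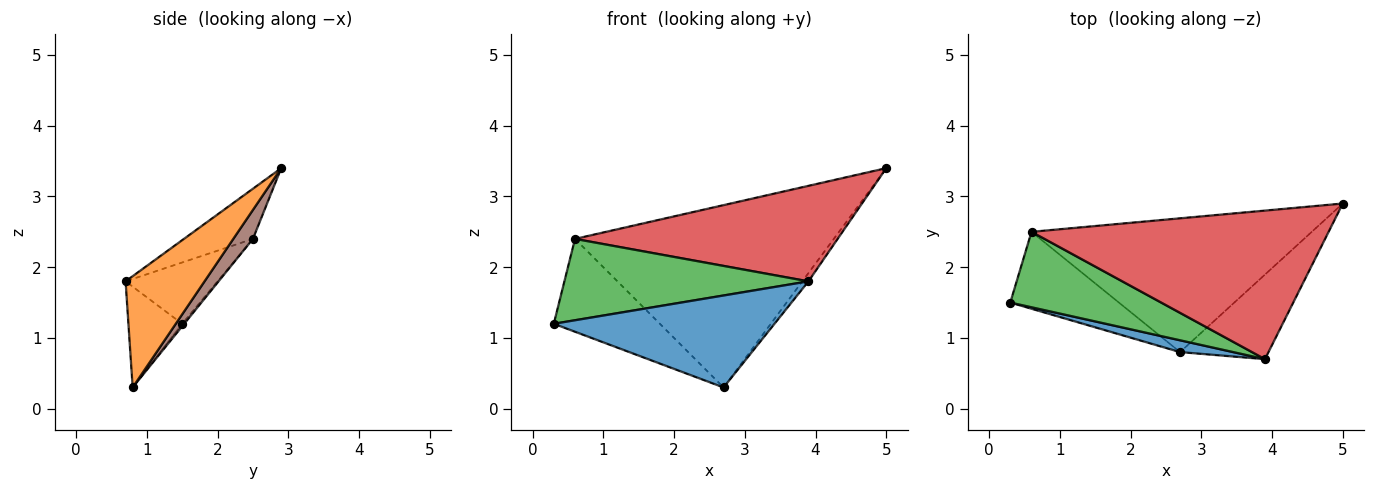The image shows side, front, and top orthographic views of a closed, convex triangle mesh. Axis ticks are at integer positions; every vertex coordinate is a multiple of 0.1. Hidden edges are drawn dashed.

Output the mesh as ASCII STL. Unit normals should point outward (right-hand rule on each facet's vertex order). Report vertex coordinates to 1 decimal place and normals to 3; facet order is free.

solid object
 facet normal -0.235 -0.964 0.124
  outer loop
   vertex 2.7 0.8 0.3
   vertex 3.9 0.7 1.8
   vertex 0.3 1.5 1.2
  endloop
 endfacet
 facet normal 0.781 0.061 -0.621
  outer loop
   vertex 2.7 0.8 0.3
   vertex 5.0 2.9 3.4
   vertex 3.9 0.7 1.8
  endloop
 endfacet
 facet normal -0.266 -0.707 0.655
  outer loop
   vertex 0.6 2.5 2.4
   vertex 0.3 1.5 1.2
   vertex 3.9 0.7 1.8
  endloop
 endfacet
 facet normal -0.141 -0.535 0.833
  outer loop
   vertex 0.6 2.5 2.4
   vertex 3.9 0.7 1.8
   vertex 5.0 2.9 3.4
  endloop
 endfacet
 facet normal -0.015 0.770 -0.638
  outer loop
   vertex 0.6 2.5 2.4
   vertex 2.7 0.8 0.3
   vertex 0.3 1.5 1.2
  endloop
 endfacet
 facet normal 0.061 0.805 -0.590
  outer loop
   vertex 0.6 2.5 2.4
   vertex 5.0 2.9 3.4
   vertex 2.7 0.8 0.3
  endloop
 endfacet
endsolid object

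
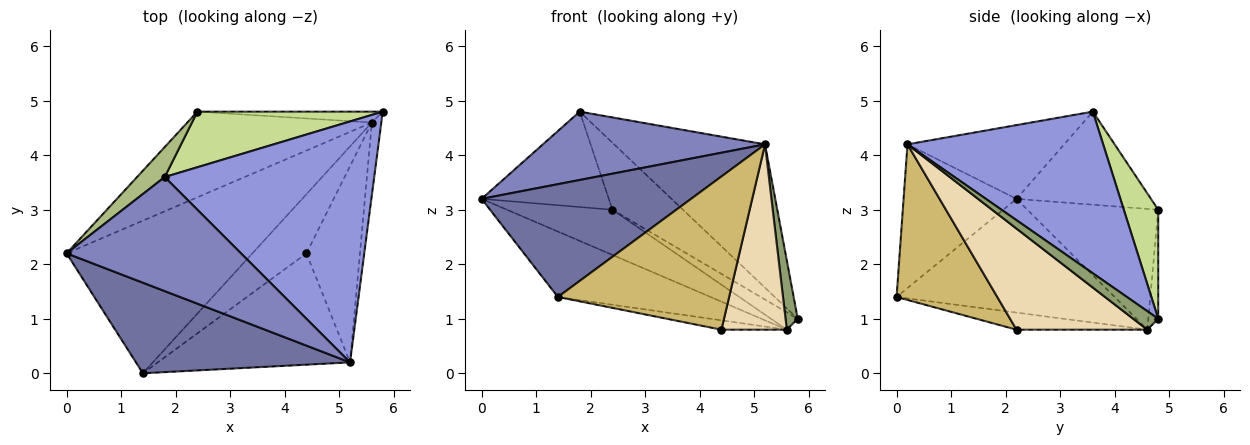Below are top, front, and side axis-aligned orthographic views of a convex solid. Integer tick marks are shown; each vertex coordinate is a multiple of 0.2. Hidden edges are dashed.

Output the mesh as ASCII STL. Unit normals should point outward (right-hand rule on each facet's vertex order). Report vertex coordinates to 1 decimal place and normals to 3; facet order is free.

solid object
 facet normal -0.387 -0.719 0.577
  outer loop
   vertex 5.2 0.2 4.2
   vertex 0.0 2.2 3.2
   vertex 1.4 0.0 1.4
  endloop
 endfacet
 facet normal -0.341 -0.483 0.806
  outer loop
   vertex 5.2 0.2 4.2
   vertex 1.8 3.6 4.8
   vertex 0.0 2.2 3.2
  endloop
 endfacet
 facet normal 0.553 0.426 0.716
  outer loop
   vertex 5.2 0.2 4.2
   vertex 5.8 4.8 1.0
   vertex 1.8 3.6 4.8
  endloop
 endfacet
 facet normal -0.490 0.343 -0.801
  outer loop
   vertex 5.6 4.6 0.8
   vertex 1.4 0.0 1.4
   vertex 0.0 2.2 3.2
  endloop
 endfacet
 facet normal 0.816 -0.398 -0.419
  outer loop
   vertex 5.6 4.6 0.8
   vertex 5.8 4.8 1.0
   vertex 5.2 0.2 4.2
  endloop
 endfacet
 facet normal -0.710 0.672 0.211
  outer loop
   vertex 2.4 4.8 3.0
   vertex 0.0 2.2 3.2
   vertex 1.8 3.6 4.8
  endloop
 endfacet
 facet normal 0.352 0.721 0.598
  outer loop
   vertex 2.4 4.8 3.0
   vertex 1.8 3.6 4.8
   vertex 5.8 4.8 1.0
  endloop
 endfacet
 facet normal -0.501 0.404 -0.766
  outer loop
   vertex 2.4 4.8 3.0
   vertex 5.6 4.6 0.8
   vertex 0.0 2.2 3.2
  endloop
 endfacet
 facet normal -0.299 0.808 -0.508
  outer loop
   vertex 2.4 4.8 3.0
   vertex 5.8 4.8 1.0
   vertex 5.6 4.6 0.8
  endloop
 endfacet
 facet normal 0.430 -0.731 -0.531
  outer loop
   vertex 4.4 2.2 0.8
   vertex 5.2 0.2 4.2
   vertex 1.4 0.0 1.4
  endloop
 endfacet
 facet normal -0.298 0.149 -0.943
  outer loop
   vertex 4.4 2.2 0.8
   vertex 1.4 0.0 1.4
   vertex 5.6 4.6 0.8
  endloop
 endfacet
 facet normal 0.808 -0.404 -0.428
  outer loop
   vertex 4.4 2.2 0.8
   vertex 5.6 4.6 0.8
   vertex 5.2 0.2 4.2
  endloop
 endfacet
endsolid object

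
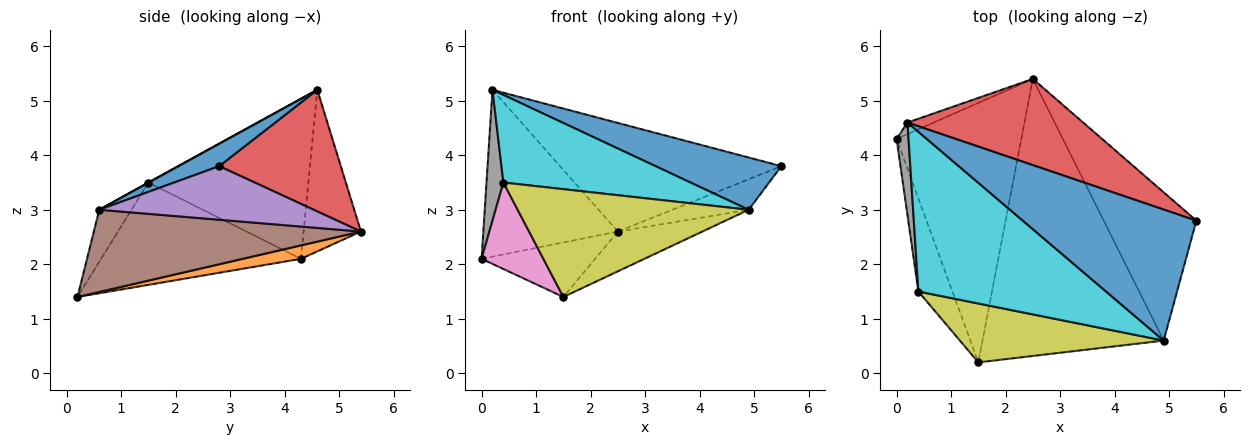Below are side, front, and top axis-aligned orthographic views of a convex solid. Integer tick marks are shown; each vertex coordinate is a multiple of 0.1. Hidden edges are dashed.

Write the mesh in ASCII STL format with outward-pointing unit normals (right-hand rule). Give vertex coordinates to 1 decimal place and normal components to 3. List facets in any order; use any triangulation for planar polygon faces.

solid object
 facet normal 0.119 -0.368 0.922
  outer loop
   vertex 4.9 0.6 3.0
   vertex 5.5 2.8 3.8
   vertex 0.2 4.6 5.2
  endloop
 endfacet
 facet normal 0.105 0.204 -0.973
  outer loop
   vertex 2.5 5.4 2.6
   vertex 1.5 0.2 1.4
   vertex 0.0 4.3 2.1
  endloop
 endfacet
 facet normal -0.391 0.918 -0.064
  outer loop
   vertex 2.5 5.4 2.6
   vertex 0.0 4.3 2.1
   vertex 0.2 4.6 5.2
  endloop
 endfacet
 facet normal 0.395 0.720 0.571
  outer loop
   vertex 2.5 5.4 2.6
   vertex 0.2 4.6 5.2
   vertex 5.5 2.8 3.8
  endloop
 endfacet
 facet normal 0.493 0.175 -0.852
  outer loop
   vertex 2.5 5.4 2.6
   vertex 5.5 2.8 3.8
   vertex 4.9 0.6 3.0
  endloop
 endfacet
 facet normal 0.410 0.130 -0.903
  outer loop
   vertex 2.5 5.4 2.6
   vertex 4.9 0.6 3.0
   vertex 1.5 0.2 1.4
  endloop
 endfacet
 facet normal -0.911 -0.281 -0.303
  outer loop
   vertex 0.4 1.5 3.5
   vertex 0.0 4.3 2.1
   vertex 1.5 0.2 1.4
  endloop
 endfacet
 facet normal -0.992 -0.105 0.074
  outer loop
   vertex 0.4 1.5 3.5
   vertex 0.2 4.6 5.2
   vertex 0.0 4.3 2.1
  endloop
 endfacet
 facet normal -0.121 -0.871 0.476
  outer loop
   vertex 0.4 1.5 3.5
   vertex 1.5 0.2 1.4
   vertex 4.9 0.6 3.0
  endloop
 endfacet
 facet normal 0.001 -0.481 0.877
  outer loop
   vertex 0.4 1.5 3.5
   vertex 4.9 0.6 3.0
   vertex 0.2 4.6 5.2
  endloop
 endfacet
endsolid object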